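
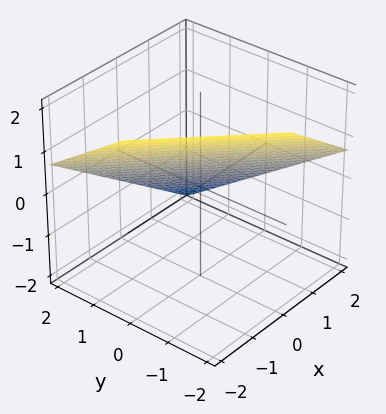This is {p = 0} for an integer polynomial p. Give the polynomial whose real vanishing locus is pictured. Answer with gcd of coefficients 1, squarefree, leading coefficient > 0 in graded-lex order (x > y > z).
2*x + 2*y + 3*z - 2

The degree is 1 — the surface is flat (a plane).
Against the integer gridlines: one x-axis crossing is at x = 1; one y-axis crossing is at y = 1.
The integer polynomial consistent with all of this is the stated p.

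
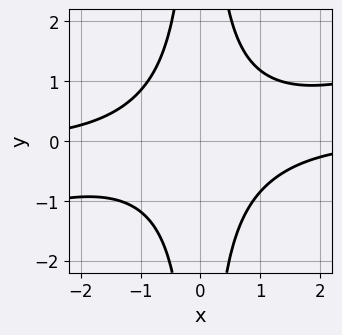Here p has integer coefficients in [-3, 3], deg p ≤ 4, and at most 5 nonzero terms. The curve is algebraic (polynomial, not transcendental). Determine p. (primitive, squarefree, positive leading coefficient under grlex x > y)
x^3*y - 3*x^2*y^2 + 3

1. deg p = 4.
2. From the visible intercepts: it misses every integer gridline on the y-axis; no x-intercept at any integer in the box.
3. Fitting integer coefficients to these (and the overall shape) gives p.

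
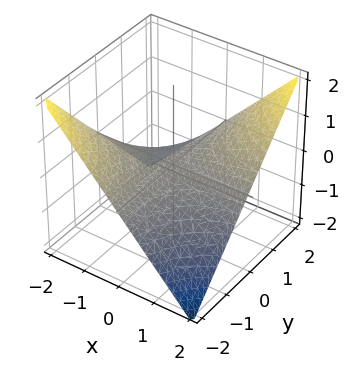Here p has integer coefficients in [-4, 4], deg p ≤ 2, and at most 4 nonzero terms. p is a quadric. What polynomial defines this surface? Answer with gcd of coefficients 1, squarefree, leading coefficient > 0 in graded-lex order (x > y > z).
x*y - 2*z

(a) The degree is 2 — a hyperbolic paraboloid; a quadric.
(b) From the axis intercepts and sections: every point of the y-axis in the box is on the surface; one z-axis crossing is at z = 0.
(c) These observations pin down the coefficients. Check: (-1, 0, 0) on the x-axis lies on the surface, and p(-1, 0, 0) = 0. ✓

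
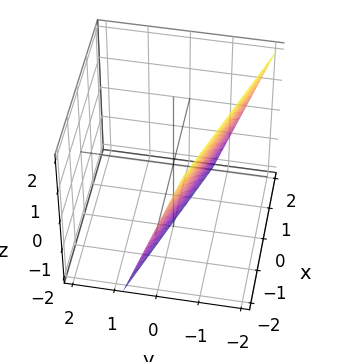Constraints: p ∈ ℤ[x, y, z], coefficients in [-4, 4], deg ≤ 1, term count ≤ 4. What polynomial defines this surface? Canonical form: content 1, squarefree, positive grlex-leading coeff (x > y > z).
Degree: every cross-section is a straight line — this is a plane, so deg p = 1.
Observable constraints: it meets the x-axis at x = -2 (among the integer gridlines); one z-axis crossing is at z = -2.
Together with the visible shape, these determine p as stated.

x + 3*y + z + 2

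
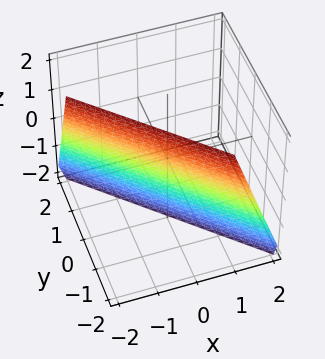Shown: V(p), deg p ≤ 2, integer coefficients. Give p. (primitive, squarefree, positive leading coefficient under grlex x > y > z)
3*x + 3*y + z + 2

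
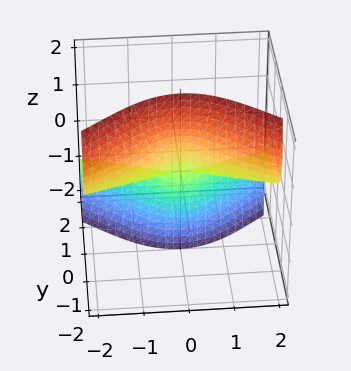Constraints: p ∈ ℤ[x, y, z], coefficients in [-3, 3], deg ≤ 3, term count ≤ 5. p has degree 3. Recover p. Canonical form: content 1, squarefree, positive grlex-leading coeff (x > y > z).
Degree: no degree-2 surface has this shape, so deg p = 3.
Reading off the gridlines: every point of the x-axis in the box is on the surface; the visible z-axis segment lies entirely on the surface.
Together with the visible shape, these determine p as stated.

2*x^2*z + 2*y^3 + 3*y*z^2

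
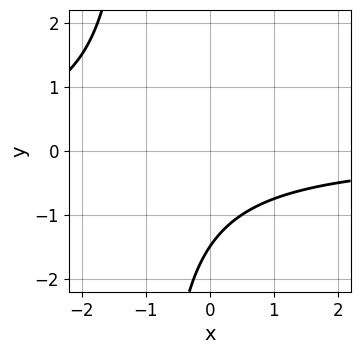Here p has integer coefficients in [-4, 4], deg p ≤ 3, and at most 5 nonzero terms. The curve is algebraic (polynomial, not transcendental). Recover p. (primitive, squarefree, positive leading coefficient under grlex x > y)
deg p = 2. The shape is more complex than any degree-1 curve.
Reading off the gridlines: the curve avoids every integer x-axis point in the box.
Assembling these constraints gives the stated polynomial.

2*x*y + 2*y + 3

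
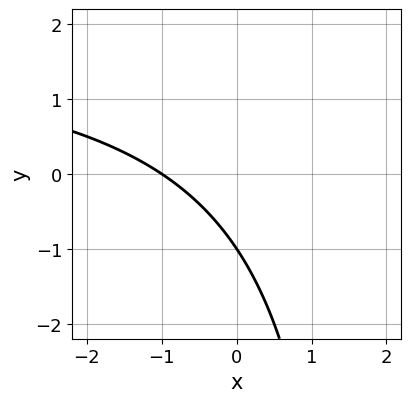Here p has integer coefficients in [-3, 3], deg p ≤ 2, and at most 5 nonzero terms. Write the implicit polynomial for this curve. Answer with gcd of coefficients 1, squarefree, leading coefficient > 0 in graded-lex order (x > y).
x*y - 2*x - 2*y - 2

Degree: no degree-1 curve has this shape, so deg p = 2.
From the axis intercepts and sections: it crosses the y-axis at the gridline y = -1; it crosses the x-axis at the gridline x = -1.
The integer polynomial consistent with all of this is the stated p.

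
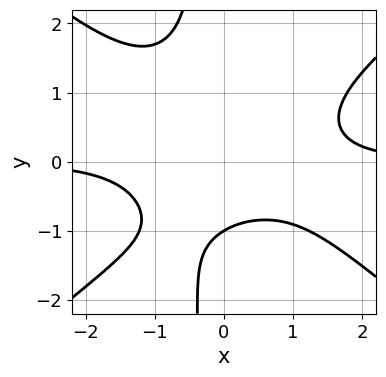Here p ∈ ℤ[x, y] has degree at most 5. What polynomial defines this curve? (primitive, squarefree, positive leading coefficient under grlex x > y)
2*x^3*y - 3*x*y^3 - y^3 - 2*y - 3

1. Degree: the shape is more complex than any degree-3 curve, so deg p = 4.
2. Reading off the gridlines: it crosses the y-axis at the gridline y = -1; the curve avoids every integer x-axis point in the box.
3. These observations pin down the coefficients.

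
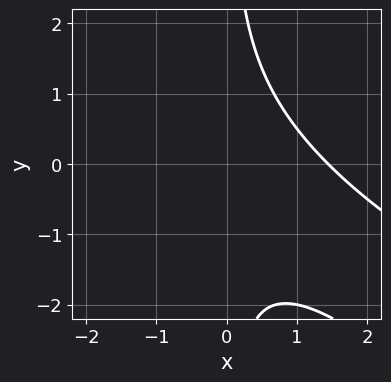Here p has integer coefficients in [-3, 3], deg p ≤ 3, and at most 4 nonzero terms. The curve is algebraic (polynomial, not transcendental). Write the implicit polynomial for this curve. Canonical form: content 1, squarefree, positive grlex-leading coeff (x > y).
x^3 + 3*x^2*y + 2*x*y^2 - 3

(a) deg p = 3.
(b) From the visible intercepts: the curve avoids every integer y-axis point in the box.
(c) The integer polynomial consistent with all of this is the stated p.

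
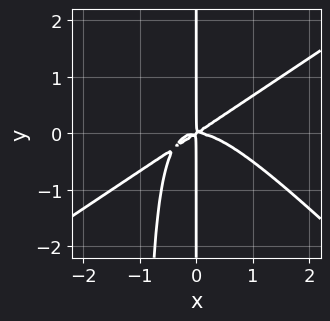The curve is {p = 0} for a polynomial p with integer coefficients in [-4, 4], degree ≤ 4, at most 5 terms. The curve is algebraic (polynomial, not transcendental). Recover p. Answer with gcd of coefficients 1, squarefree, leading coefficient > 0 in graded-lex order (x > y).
1. The degree is 4 — a generic line meets the curve in up to 4 points.
2. Against the integer gridlines: the visible y-axis segment lies entirely on the curve.
3. Assembling these constraints gives the stated polynomial.

2*x^4 - x^3*y - 3*x^2*y^2 + 2*x^2*y - 3*x*y^2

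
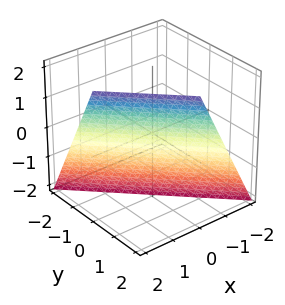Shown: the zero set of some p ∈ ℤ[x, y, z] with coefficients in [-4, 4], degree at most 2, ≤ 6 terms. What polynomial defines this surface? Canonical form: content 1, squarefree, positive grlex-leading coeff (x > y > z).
2*x + 2*y - z - 2

First, the degree is 1 — every cross-section is a straight line — this is a plane.
Then, from the visible intercepts: it meets the y-axis at y = 1 (among the integer gridlines); it crosses the x-axis at the gridline x = 1.
Finally, assembling these constraints gives the stated polynomial.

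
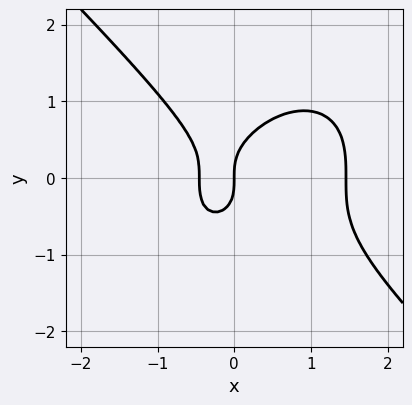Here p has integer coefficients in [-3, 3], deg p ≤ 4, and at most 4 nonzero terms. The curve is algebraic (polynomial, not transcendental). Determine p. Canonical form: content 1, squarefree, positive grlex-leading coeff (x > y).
3*x^3 + 3*y^3 - 3*x^2 - 2*x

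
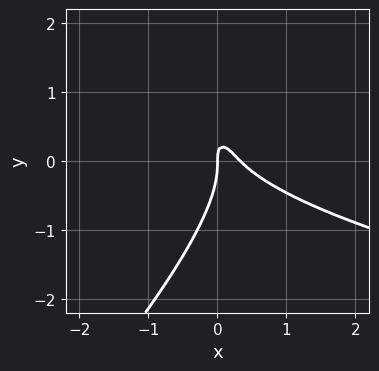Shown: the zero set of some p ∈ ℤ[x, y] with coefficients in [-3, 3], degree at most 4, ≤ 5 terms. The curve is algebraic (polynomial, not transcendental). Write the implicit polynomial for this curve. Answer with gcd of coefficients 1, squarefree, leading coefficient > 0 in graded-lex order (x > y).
2*x*y^2 - 2*y^3 - 3*x^2 - 3*x*y + x

(a) The degree is 3 — a generic line meets the curve in up to 3 points.
(b) Checking where it meets the axes: it meets the x-axis at x = 0 (among the integer gridlines); it crosses the y-axis at the gridline y = 0.
(c) Putting this together gives p.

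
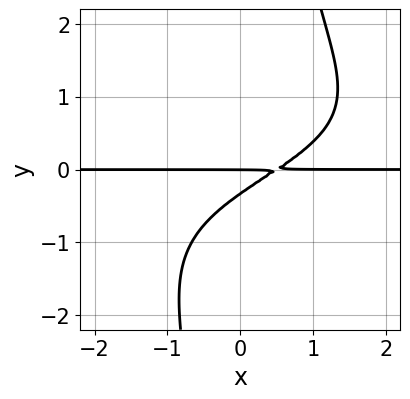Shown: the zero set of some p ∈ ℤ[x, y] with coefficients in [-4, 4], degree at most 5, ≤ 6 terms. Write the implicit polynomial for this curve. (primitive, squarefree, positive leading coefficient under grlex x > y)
x*y^3 + 2*x*y - 3*y^2 - y

1. Degree: the shape is more complex than any degree-3 curve, so deg p = 4.
2. From the visible intercepts: it crosses the y-axis at the gridline y = 0; the visible x-axis segment lies entirely on the curve.
3. Fitting integer coefficients to these (and the overall shape) gives p.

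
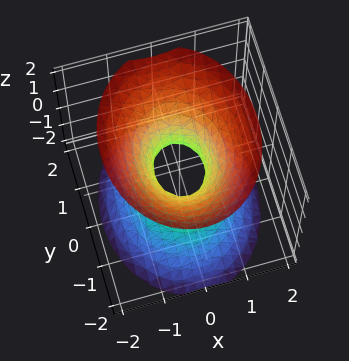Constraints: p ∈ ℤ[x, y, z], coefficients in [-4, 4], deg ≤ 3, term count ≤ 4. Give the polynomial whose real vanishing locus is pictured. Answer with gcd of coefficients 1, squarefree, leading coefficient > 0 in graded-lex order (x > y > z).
3*x^2 + 2*y^2 - 2*z^2 - 1

First, the degree is 2 — an hourglass — one-sheet hyperboloid; a quadric.
Next, symmetries: the y ↦ −y reflection is a symmetry, so y appears only in even powers; it's symmetric under z → −z, forcing even powers of z; mirror symmetry x ↦ −x ⇒ only even powers of x.
Next, from the axis intercepts and sections: no z-intercept at any integer in the box.
Finally, fitting integer coefficients to these (and the overall shape) gives p.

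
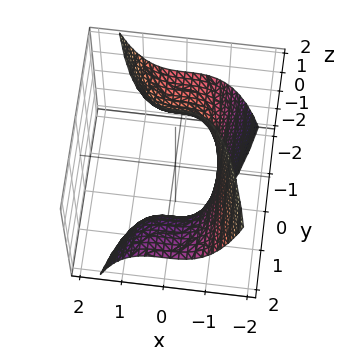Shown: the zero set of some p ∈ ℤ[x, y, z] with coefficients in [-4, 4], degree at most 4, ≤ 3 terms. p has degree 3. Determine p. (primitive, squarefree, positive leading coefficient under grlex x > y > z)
x^3 + y*z + 1

1. The degree is 3 — the shape is more complex than any degree-2 surface.
2. Checking where it meets the axes: no z-intercept at any integer in the box; it misses every integer gridline on the y-axis.
3. Putting this together gives p.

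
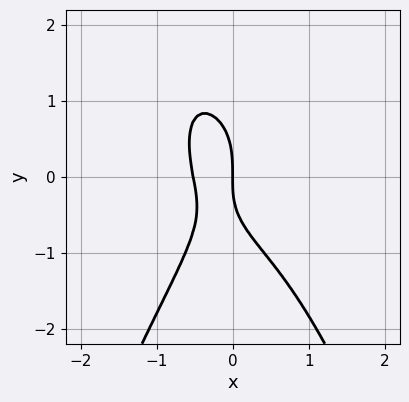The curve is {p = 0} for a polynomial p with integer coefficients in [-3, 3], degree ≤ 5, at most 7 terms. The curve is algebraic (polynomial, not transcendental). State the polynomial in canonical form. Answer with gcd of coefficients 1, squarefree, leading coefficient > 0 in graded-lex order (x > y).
3*x^4 + y^3 + 3*x^2 + x*y + 2*x

First, deg p = 4. A generic line meets the curve in up to 4 points.
Then, reading off the gridlines: it crosses the x-axis at the gridline x = 0; it crosses the y-axis at the gridline y = 0.
Finally, putting this together gives p.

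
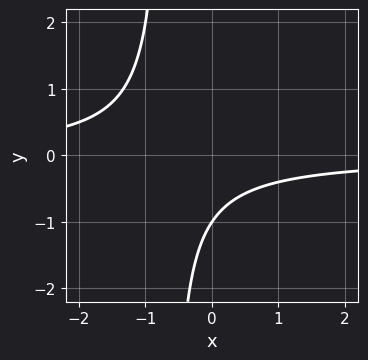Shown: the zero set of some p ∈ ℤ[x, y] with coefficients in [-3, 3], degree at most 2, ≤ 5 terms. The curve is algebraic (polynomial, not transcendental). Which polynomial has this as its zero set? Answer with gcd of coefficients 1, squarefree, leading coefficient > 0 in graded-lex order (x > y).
(a) deg p = 2. No degree-1 curve has this shape.
(b) Against the integer gridlines: it crosses the y-axis at the gridline y = -1; the curve avoids every integer x-axis point in the box.
(c) Matching integer coefficients to the picture gives p.

3*x*y + 2*y + 2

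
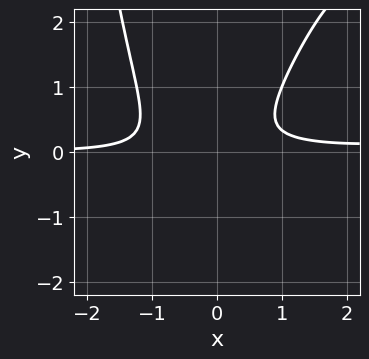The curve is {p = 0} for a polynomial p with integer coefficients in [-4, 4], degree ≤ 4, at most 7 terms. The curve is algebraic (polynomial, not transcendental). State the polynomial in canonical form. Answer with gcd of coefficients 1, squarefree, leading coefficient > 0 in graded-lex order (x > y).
x^3*y - 3*x^2*y - 2*x*y + 3*y^2 + 1

1. deg p = 4. The shape is more complex than any degree-3 curve.
2. From the visible intercepts: the curve avoids every integer y-axis point in the box; no x-intercept at any integer in the box.
3. Assembling these constraints gives the stated polynomial.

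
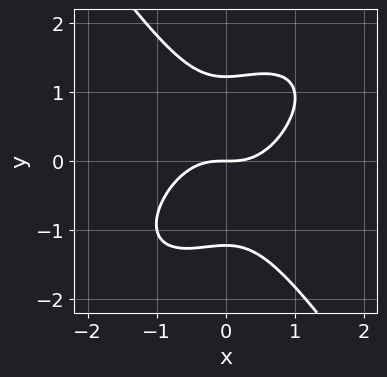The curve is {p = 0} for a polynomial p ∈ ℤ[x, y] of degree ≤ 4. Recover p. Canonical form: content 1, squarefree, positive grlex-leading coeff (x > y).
(a) The degree is 3 — no degree-2 curve has this shape.
(b) From the visible intercepts: one y-axis crossing is at y = 0; it meets the x-axis at x = 0 (among the integer gridlines).
(c) Putting this together gives p.

3*x^3 - 2*x^2*y + 2*y^3 - 3*y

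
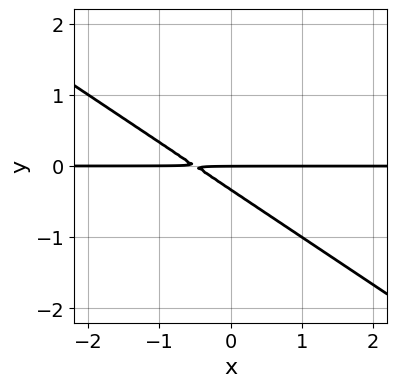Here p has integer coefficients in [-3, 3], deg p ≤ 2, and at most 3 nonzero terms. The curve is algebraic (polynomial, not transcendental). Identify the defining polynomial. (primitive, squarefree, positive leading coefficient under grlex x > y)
2*x*y + 3*y^2 + y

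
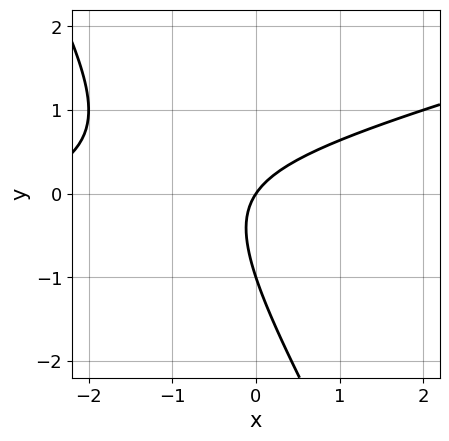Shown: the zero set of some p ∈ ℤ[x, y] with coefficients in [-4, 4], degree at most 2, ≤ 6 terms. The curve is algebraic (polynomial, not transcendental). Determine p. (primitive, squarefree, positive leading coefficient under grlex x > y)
x^2 - 3*x*y - 2*y^2 + 3*x - 2*y

deg p = 2. No degree-1 curve has this shape.
Reading off the gridlines: it crosses the x-axis at the gridline x = 0; the y-axis gridline crossings are at y ∈ {-1, 0}.
Fitting integer coefficients to these (and the overall shape) gives p.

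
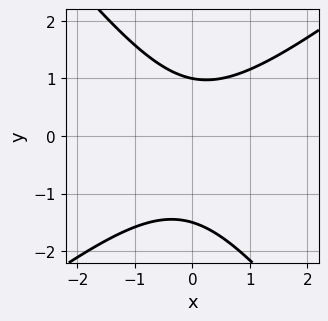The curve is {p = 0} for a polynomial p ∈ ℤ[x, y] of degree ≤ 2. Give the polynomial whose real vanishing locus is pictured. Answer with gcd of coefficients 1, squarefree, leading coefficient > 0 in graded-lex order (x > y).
2*x^2 - x*y - 2*y^2 - y + 3

(a) Degree: the shape is more complex than any degree-1 curve, so deg p = 2.
(b) From the axis intercepts and sections: it crosses the y-axis at the gridline y = 1; it misses every integer gridline on the x-axis.
(c) These observations pin down the coefficients.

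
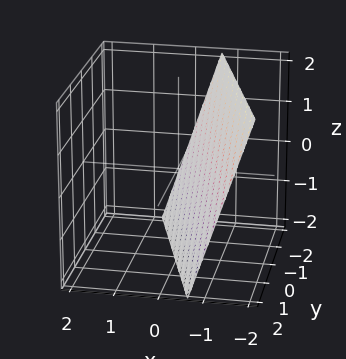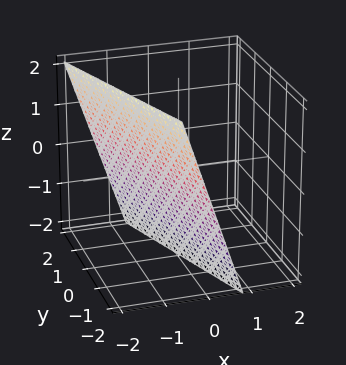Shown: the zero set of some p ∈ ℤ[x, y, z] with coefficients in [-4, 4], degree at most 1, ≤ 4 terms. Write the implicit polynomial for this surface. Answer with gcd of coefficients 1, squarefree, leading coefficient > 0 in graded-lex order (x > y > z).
3*x + y + z + 2

First, degree: the surface is flat (a plane), so deg p = 1.
Next, reading off the gridlines: it crosses the y-axis at the gridline y = -2; one z-axis crossing is at z = -2.
Finally, assembling these constraints gives the stated polynomial.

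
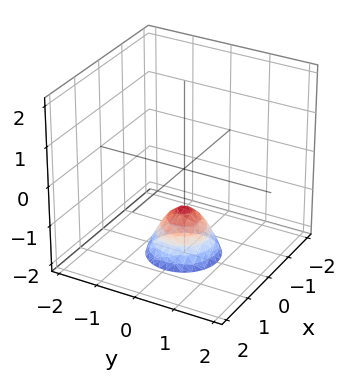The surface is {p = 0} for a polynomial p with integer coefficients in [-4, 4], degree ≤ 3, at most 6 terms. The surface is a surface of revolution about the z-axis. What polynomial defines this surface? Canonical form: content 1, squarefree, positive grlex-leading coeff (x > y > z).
3*x^2 + 3*y^2 + 2*z + 2

(a) Degree: a generic line meets the surface in up to 2 points, so deg p = 2.
(b) Symmetries: rotational symmetry about the z-axis ⇒ p depends on x, y only through x² + y².
(c) From the axis intercepts and sections: the surface avoids every integer x-axis point in the box; it misses every integer gridline on the y-axis; a circular section at z = -2 has radius between 0 and 1; it crosses the z-axis at the gridline z = -1.
(d) Fitting integer coefficients to these (and the overall shape) gives p.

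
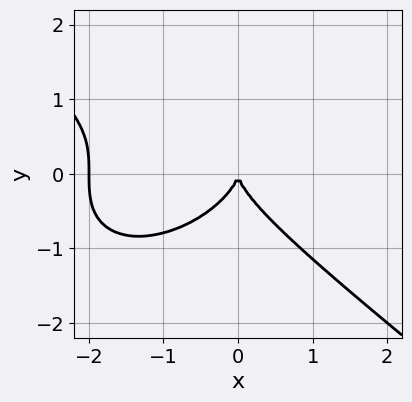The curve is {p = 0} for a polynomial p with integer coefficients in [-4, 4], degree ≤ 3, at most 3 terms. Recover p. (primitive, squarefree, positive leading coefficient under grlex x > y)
1. The degree is 3 — the shape is more complex than any degree-2 curve.
2. Observable constraints: the x-axis gridline crossings are at x ∈ {-2, 0}; it crosses the y-axis at the gridline y = 0.
3. Fitting integer coefficients to these (and the overall shape) gives p.

x^3 + 2*y^3 + 2*x^2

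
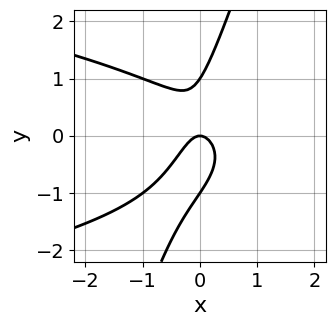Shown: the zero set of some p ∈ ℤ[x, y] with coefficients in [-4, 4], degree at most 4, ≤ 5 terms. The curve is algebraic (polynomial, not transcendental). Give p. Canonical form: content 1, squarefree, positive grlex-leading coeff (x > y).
3*x*y^2 - y^3 + 3*x^2 + y

1. The degree is 3 — no degree-2 curve has this shape.
2. From the visible intercepts: among the integer gridlines, it crosses the y-axis at y ∈ {-1, 0, 1}; one x-axis crossing is at x = 0.
3. Matching integer coefficients to the picture gives p.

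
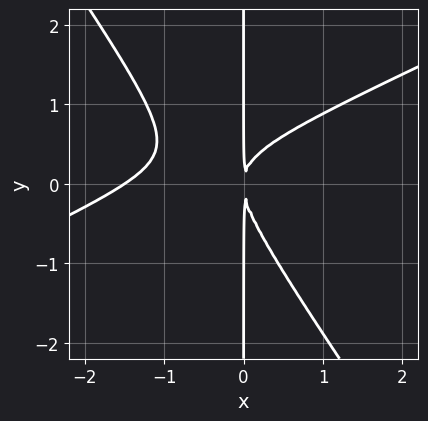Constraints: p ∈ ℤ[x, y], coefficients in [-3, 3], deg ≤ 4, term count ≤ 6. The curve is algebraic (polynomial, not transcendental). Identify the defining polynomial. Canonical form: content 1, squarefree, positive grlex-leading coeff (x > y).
First, degree: no degree-2 curve has this shape, so deg p = 3.
Next, against the integer gridlines: every point of the y-axis in the box is on the curve.
Finally, solving for integer coefficients yields p as stated.

2*x^3 - 3*x^2*y - 3*x*y^2 + 3*x^2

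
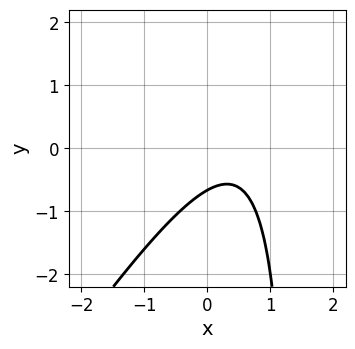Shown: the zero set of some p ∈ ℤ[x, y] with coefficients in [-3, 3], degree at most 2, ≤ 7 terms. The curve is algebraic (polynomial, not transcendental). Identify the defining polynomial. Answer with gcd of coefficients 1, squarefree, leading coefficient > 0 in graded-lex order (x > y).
3*x^2 - 2*x*y - 3*x + 3*y + 2

(a) Degree: no degree-1 curve has this shape, so deg p = 2.
(b) Reading off the gridlines: it misses every integer gridline on the x-axis.
(c) Putting this together gives p.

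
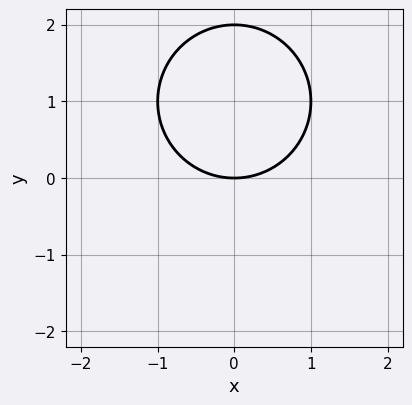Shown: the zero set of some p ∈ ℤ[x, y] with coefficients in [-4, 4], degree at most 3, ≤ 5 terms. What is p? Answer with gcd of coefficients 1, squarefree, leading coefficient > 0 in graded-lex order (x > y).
x^2 + y^2 - 2*y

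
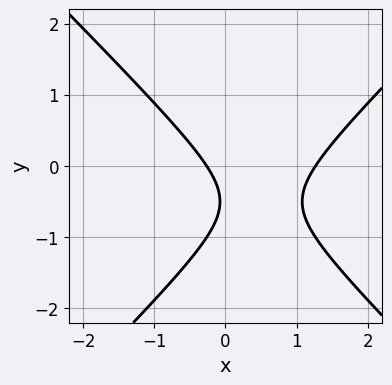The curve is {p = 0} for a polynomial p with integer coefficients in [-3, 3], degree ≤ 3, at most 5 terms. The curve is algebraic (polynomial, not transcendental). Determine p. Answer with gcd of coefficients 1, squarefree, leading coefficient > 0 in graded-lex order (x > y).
3*x^2 - 3*y^2 - 3*x - 3*y - 1

The degree is 2 — a generic line meets the curve in up to 2 points.
Against the integer gridlines: no y-intercept at any integer in the box.
Solving for integer coefficients yields p as stated.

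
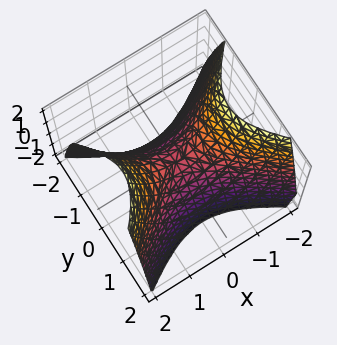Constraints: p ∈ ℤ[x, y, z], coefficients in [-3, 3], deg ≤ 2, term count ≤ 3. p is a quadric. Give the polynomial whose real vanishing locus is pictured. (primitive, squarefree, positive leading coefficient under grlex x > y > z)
(a) deg p = 2. A hyperbolic paraboloid; a quadric.
(b) Symmetries: it's symmetric under y → −y, forcing even powers of y; the x ↦ −x reflection is a symmetry, so x appears only in even powers.
(c) Checking where it meets the axes: one z-axis crossing is at z = 0; it crosses the x-axis at the gridline x = 0.
(d) Fitting integer coefficients to these (and the overall shape) gives p.

2*x^2 - 3*y^2 - 2*z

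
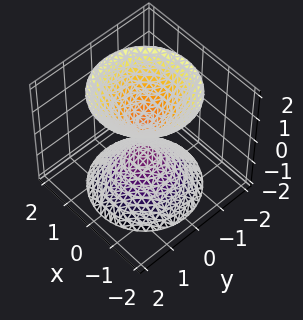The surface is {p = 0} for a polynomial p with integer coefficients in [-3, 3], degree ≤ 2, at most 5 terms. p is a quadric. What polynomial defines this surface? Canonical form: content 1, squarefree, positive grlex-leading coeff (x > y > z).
3*x^2 + 3*y^2 - 2*z^2 + 1

First, there are 2 components. They look like related sheets of one shape, so recover p as a whole.
Next, deg p = 2. Two sheets facing apart; a quadric.
Next, symmetries: rotational symmetry about the z-axis ⇒ p depends on x, y only through x² + y²; it's symmetric under z → −z, forcing even powers of z.
Next, from the visible intercepts: the surface avoids every integer x-axis point in the box; a circular section at z = -1 has radius between 0 and 1; no y-intercept at any integer in the box.
Finally, fitting integer coefficients to these (and the overall shape) gives p.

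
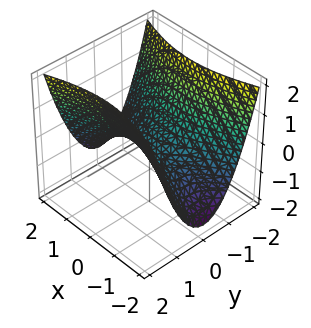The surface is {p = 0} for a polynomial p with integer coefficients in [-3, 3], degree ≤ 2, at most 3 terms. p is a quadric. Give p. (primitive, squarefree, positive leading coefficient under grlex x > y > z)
First, the degree is 2 — a hyperbolic paraboloid; a quadric.
Next, symmetries: the x ↦ −x reflection is a symmetry, so x appears only in even powers; the y ↦ −y reflection is a symmetry, so y appears only in even powers.
Then, checking where it meets the axes: one x-axis crossing is at x = 0; it crosses the z-axis at the gridline z = 0; it meets the y-axis at y = 0 (among the integer gridlines).
Finally, the integer polynomial consistent with all of this is the stated p.

x^2 - 3*y^2 + 3*z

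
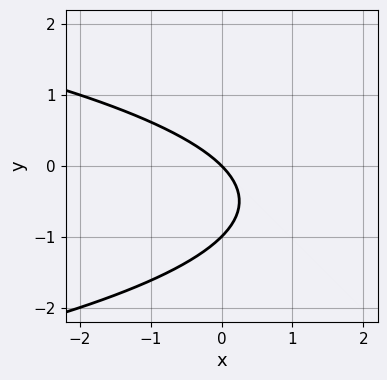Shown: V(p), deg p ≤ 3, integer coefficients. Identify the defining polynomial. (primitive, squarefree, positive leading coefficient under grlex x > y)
y^2 + x + y

1. The degree is 2 — a generic line meets the curve in up to 2 points.
2. Checking where it meets the axes: the y-axis gridline crossings are at y ∈ {-1, 0}; one x-axis crossing is at x = 0.
3. Putting this together gives p.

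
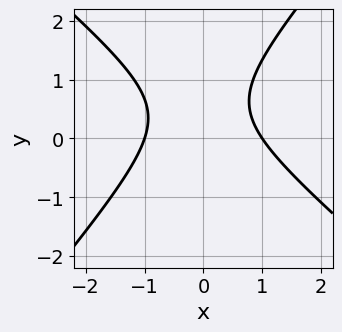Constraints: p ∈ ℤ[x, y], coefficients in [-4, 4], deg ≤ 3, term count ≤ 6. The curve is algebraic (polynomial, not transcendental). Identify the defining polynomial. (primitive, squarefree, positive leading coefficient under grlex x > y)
(a) The degree is 2 — the shape is more complex than any degree-1 curve.
(b) Checking where it meets the axes: the curve avoids every integer y-axis point in the box; among the integer gridlines, it crosses the x-axis at x ∈ {-1, 1}.
(c) Matching integer coefficients to the picture gives p.

3*x^2 + x*y - 3*y^2 + 3*y - 3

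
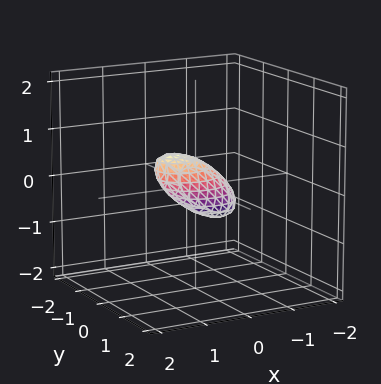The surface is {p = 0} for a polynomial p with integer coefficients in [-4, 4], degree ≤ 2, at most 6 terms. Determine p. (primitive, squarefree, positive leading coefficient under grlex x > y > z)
2*x^2 - 3*x*z + 3*y^2 + 3*z^2 - 1

deg p = 2. A generic line meets the surface in up to 2 points.
Solving for integer coefficients yields p as stated.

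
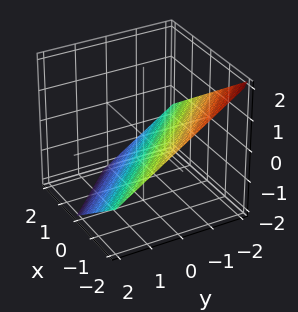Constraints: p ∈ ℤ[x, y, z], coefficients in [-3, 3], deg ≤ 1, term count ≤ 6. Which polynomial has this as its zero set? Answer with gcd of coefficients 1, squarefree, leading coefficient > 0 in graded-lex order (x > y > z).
2*x + 2*y + 3*z + 2

1. deg p = 1.
2. Checking where it meets the axes: it crosses the y-axis at the gridline y = -1; one x-axis crossing is at x = -1.
3. Solving for integer coefficients yields p as stated.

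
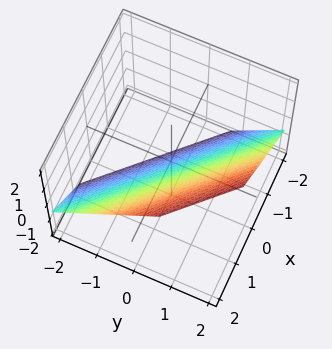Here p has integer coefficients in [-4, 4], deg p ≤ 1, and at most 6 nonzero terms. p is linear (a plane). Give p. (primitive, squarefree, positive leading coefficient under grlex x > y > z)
3*x + 3*y - 3*z - 2

(a) Degree: every cross-section is a straight line — this is a plane, so deg p = 1.
(b) The integer polynomial consistent with all of this is the stated p.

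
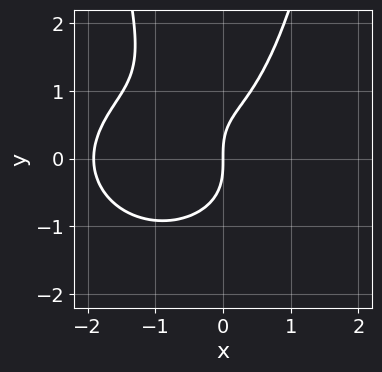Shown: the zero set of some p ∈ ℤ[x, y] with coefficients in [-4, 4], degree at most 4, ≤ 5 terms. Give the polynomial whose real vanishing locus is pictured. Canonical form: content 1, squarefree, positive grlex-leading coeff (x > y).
2*x^4 + 3*x^2*y^2 + 3*x^3 - 2*y^3 + 3*x

1. deg p = 4.
2. Observable constraints: it meets the x-axis at x = 0 (among the integer gridlines); it crosses the y-axis at the gridline y = 0.
3. These observations pin down the coefficients.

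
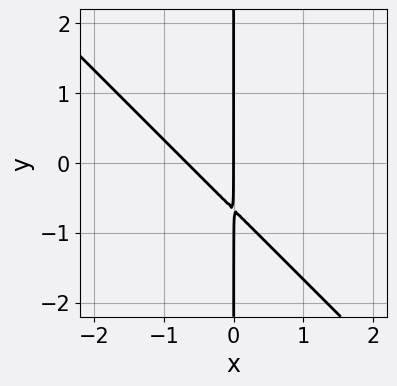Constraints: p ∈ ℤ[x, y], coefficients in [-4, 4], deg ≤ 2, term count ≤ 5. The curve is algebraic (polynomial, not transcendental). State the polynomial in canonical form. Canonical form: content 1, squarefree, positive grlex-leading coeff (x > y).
3*x^2 + 3*x*y + 2*x

First, deg p = 2. A generic line meets the curve in up to 2 points.
Next, reading off the gridlines: it crosses the x-axis at the gridline x = 0; the visible y-axis segment lies entirely on the curve.
Finally, assembling these constraints gives the stated polynomial.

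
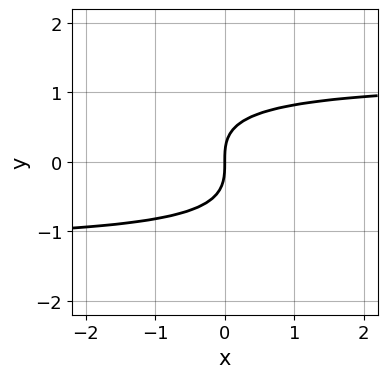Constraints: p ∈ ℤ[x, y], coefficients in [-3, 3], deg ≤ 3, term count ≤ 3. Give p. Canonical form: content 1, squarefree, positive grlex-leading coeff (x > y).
First, degree: a generic line meets the curve in up to 3 points, so deg p = 3.
Next, observable constraints: it meets the x-axis at x = 0 (among the integer gridlines); it meets the y-axis at y = 0 (among the integer gridlines).
Finally, matching integer coefficients to the picture gives p.

2*x*y^2 + 3*y^3 - 3*x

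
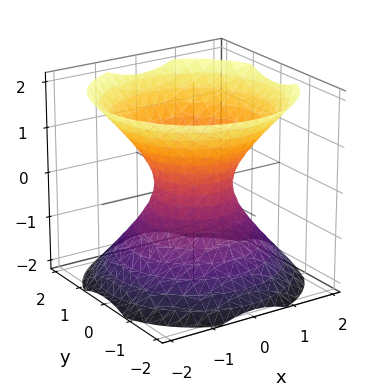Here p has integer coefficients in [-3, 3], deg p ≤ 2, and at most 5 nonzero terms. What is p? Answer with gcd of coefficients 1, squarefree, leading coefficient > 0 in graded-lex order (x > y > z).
First, the degree is 2 — a generic line meets the surface in up to 2 points.
Next, symmetries: rotational symmetry about the z-axis ⇒ p depends on x, y only through x² + y².
Next, from the visible intercepts: a circular section at z = 0 has radius between 0 and 1; no z-intercept at any integer in the box.
Finally, solving for integer coefficients yields p as stated.

3*x^2 + 3*y^2 - 3*z^2 - 2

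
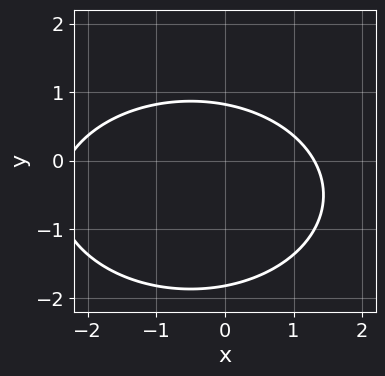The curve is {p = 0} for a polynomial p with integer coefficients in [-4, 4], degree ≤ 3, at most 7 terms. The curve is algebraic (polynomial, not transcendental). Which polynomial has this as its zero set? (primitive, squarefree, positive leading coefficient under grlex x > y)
x^2 + 2*y^2 + x + 2*y - 3

(a) deg p = 2. The shape is more complex than any degree-1 curve.
(b) The integer polynomial consistent with all of this is the stated p.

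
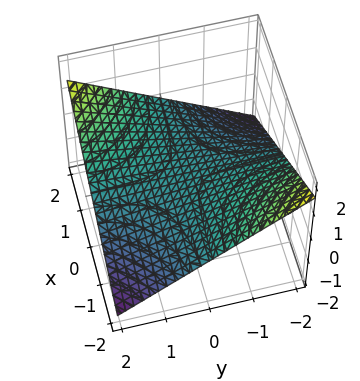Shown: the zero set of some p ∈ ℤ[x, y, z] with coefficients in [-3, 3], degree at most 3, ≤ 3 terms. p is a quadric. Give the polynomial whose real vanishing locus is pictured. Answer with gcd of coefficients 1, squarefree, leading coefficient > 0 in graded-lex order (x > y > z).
x*y - 3*z

1. The degree is 2 — a saddle surface; a quadric.
2. From the axis intercepts and sections: every point of the x-axis in the box is on the surface; it meets the z-axis at z = 0 (among the integer gridlines).
3. Putting this together gives p. Check: (0, -1, 0) on the y-axis lies on the surface, and p(0, -1, 0) = 0. ✓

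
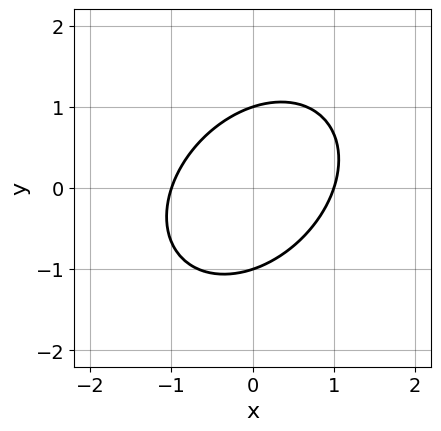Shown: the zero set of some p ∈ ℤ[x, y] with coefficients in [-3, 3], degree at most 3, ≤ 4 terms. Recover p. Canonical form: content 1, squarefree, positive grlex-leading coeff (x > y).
3*x^2 - 2*x*y + 3*y^2 - 3

First, deg p = 2. A generic line meets the curve in up to 2 points.
Then, reading off the gridlines: among the integer gridlines, it crosses the x-axis at x ∈ {-1, 1}; among the integer gridlines, it crosses the y-axis at y ∈ {-1, 1}.
Finally, assembling these constraints gives the stated polynomial.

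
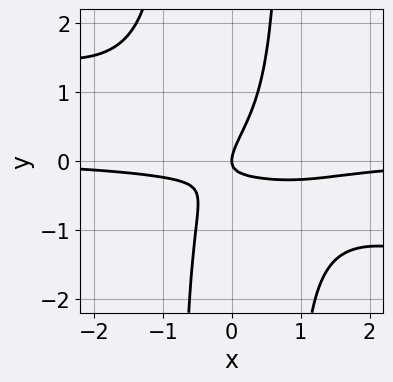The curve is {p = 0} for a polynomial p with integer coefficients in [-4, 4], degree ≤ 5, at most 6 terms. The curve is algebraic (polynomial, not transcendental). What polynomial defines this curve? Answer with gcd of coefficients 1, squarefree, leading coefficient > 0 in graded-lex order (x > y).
1. Degree: the shape is more complex than any degree-3 curve, so deg p = 4.
2. Checking where it meets the axes: it meets the y-axis at y = 0 (among the integer gridlines); one x-axis crossing is at x = 0.
3. Assembling these constraints gives the stated polynomial.

x^3*y + 3*x^2*y^2 + 3*x*y - 2*y^2 + x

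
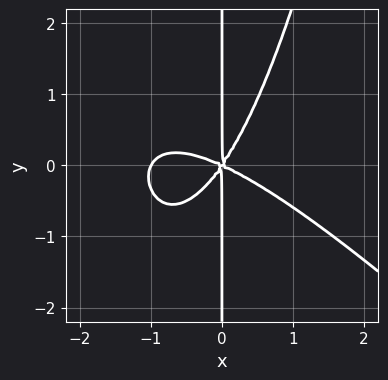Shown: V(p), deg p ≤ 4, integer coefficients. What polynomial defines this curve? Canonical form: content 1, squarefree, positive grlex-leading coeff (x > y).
2*x^4 + 2*x^3*y + 2*x^3 + 3*x^2*y - 3*x*y^2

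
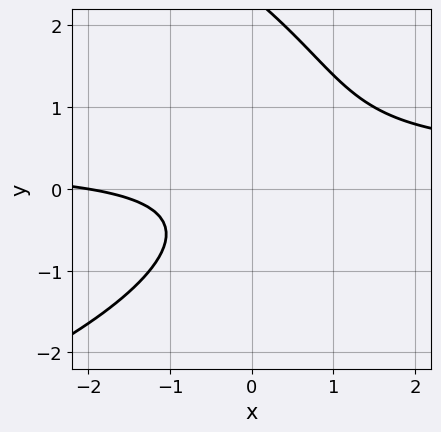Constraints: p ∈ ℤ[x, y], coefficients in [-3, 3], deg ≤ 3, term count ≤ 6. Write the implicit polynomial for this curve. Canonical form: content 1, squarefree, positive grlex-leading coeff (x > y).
y^3 + 3*x*y - 2*y^2 - x - 2

(a) The degree is 3 — no degree-2 curve has this shape.
(b) Reading off the gridlines: it misses every integer gridline on the y-axis; it crosses the x-axis at the gridline x = -2.
(c) Together with the visible shape, these determine p as stated.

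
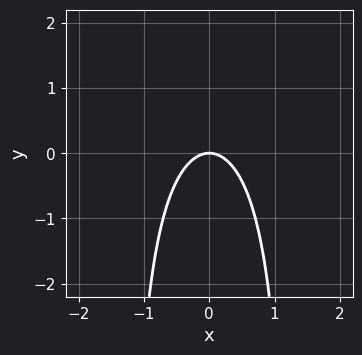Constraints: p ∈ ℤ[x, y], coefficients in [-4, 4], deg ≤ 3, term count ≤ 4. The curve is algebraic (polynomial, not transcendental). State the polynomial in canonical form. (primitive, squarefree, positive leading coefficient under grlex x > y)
x^2*y - 3*x^2 - 2*y

Degree: no degree-2 curve has this shape, so deg p = 3.
Symmetries: mirror symmetry x ↦ −x ⇒ only even powers of x.
Reading off the gridlines: it crosses the y-axis at the gridline y = 0; one x-axis crossing is at x = 0.
Together with the visible shape, these determine p as stated.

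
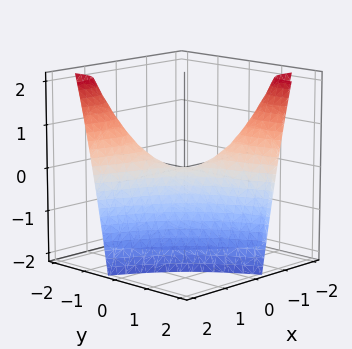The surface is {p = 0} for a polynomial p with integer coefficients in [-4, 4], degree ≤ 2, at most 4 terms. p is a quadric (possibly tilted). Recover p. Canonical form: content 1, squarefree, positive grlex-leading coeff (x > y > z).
x^2 + 3*x*y + y^2 + z

First, deg p = 2. The shape is more complex than any degree-1 surface.
Then, checking where it meets the axes: it meets the z-axis at z = 0 (among the integer gridlines); one x-axis crossing is at x = 0; one y-axis crossing is at y = 0.
Finally, putting this together gives p.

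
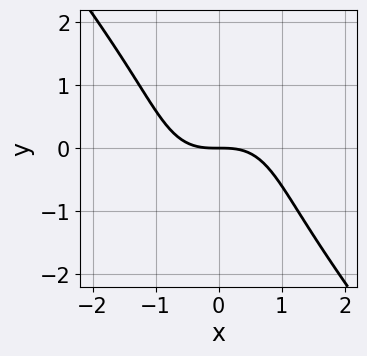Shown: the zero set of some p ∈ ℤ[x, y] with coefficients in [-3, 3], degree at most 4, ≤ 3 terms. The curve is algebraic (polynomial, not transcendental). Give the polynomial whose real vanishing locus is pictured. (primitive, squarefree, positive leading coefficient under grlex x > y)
First, deg p = 3. No degree-2 curve has this shape.
Next, from the visible intercepts: it meets the x-axis at x = 0 (among the integer gridlines); one y-axis crossing is at y = 0.
Finally, the integer polynomial consistent with all of this is the stated p.

2*x^3 + y^3 + 3*y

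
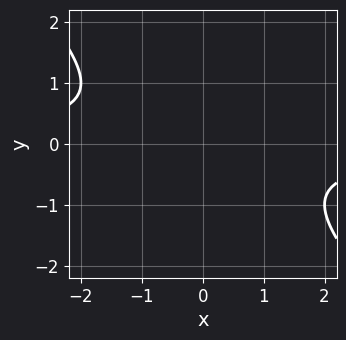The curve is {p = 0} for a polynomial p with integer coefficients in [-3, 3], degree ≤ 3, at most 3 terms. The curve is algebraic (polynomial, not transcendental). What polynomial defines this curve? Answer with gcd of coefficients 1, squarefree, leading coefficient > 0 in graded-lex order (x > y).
x*y + y^2 + 1

1. The degree is 2 — the shape is more complex than any degree-1 curve.
2. Checking where it meets the axes: it misses every integer gridline on the y-axis; it misses every integer gridline on the x-axis.
3. Assembling these constraints gives the stated polynomial.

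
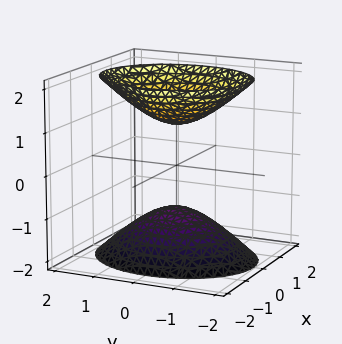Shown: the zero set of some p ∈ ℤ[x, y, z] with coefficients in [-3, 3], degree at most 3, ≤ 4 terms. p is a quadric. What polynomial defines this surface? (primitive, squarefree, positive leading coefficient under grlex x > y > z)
3*x^2 + 2*y^2 - 2*z^2 + 2

There are 2 components. They look like related sheets of one shape, so recover p as a whole.
Degree: two separate bowl-shaped sheets opening away from each other; a quadric, so deg p = 2.
Symmetries: the x ↦ −x reflection is a symmetry, so x appears only in even powers; the y ↦ −y reflection is a symmetry, so y appears only in even powers; it's symmetric under z → −z, forcing even powers of z.
From the axis intercepts and sections: the z-axis gridline crossings are at z ∈ {-1, 1}; the surface avoids every integer x-axis point in the box.
Solving for integer coefficients yields p as stated.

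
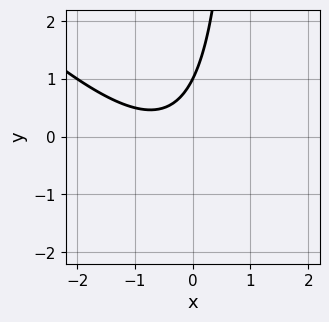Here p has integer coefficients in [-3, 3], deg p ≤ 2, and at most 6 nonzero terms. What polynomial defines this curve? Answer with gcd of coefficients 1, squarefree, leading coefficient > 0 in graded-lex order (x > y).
1. Degree: no degree-1 curve has this shape, so deg p = 2.
2. From the axis intercepts and sections: one y-axis crossing is at y = 1; it misses every integer gridline on the x-axis.
3. The integer polynomial consistent with all of this is the stated p.

x^2 + x*y + x - y + 1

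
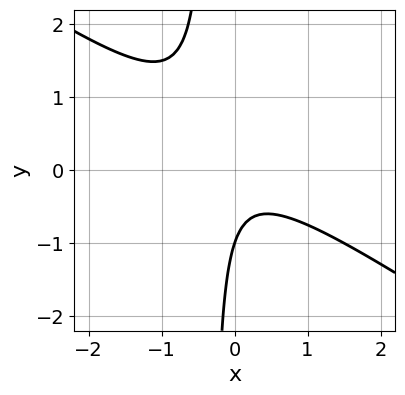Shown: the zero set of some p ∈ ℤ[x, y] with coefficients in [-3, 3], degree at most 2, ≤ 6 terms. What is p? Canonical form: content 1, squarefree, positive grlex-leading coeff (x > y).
1. deg p = 2.
2. Checking where it meets the axes: it meets the y-axis at y = -1 (among the integer gridlines); no x-intercept at any integer in the box.
3. Fitting integer coefficients to these (and the overall shape) gives p.

2*x^2 + 3*x*y + y + 1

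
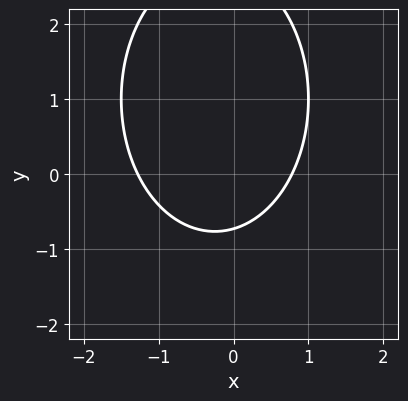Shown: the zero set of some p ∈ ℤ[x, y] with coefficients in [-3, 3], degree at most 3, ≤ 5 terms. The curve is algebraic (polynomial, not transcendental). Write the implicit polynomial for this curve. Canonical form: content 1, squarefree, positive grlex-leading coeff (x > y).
deg p = 2. No degree-1 curve has this shape.
The integer polynomial consistent with all of this is the stated p.

2*x^2 + y^2 + x - 2*y - 2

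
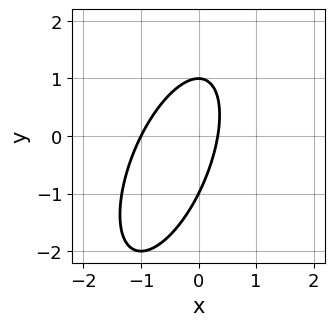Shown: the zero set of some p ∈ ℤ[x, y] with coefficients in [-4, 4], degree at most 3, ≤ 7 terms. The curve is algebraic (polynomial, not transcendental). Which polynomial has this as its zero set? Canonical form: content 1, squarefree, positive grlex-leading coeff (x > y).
(a) The degree is 2 — a generic line meets the curve in up to 2 points.
(b) Checking where it meets the axes: it crosses the x-axis at the gridline x = -1; among the integer gridlines, it crosses the y-axis at y ∈ {-1, 1}.
(c) Assembling these constraints gives the stated polynomial.

3*x^2 - 2*x*y + y^2 + 2*x - 1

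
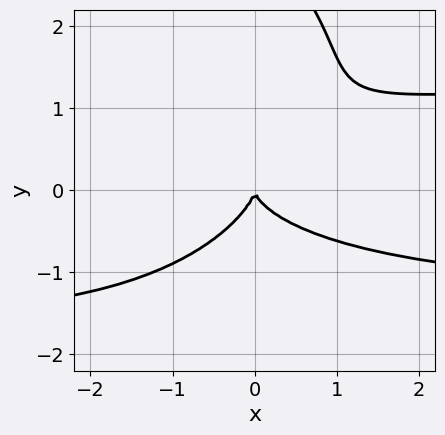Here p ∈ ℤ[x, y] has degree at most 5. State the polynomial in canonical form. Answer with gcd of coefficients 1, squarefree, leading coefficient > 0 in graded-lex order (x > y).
x^2*y^2 + y^4 + 2*x*y^2 - 3*y^3 - 2*x^2

(a) The degree is 4 — a generic line meets the curve in up to 4 points.
(b) Against the integer gridlines: it crosses the y-axis at the gridline y = 0; it crosses the x-axis at the gridline x = 0.
(c) Solving for integer coefficients yields p as stated.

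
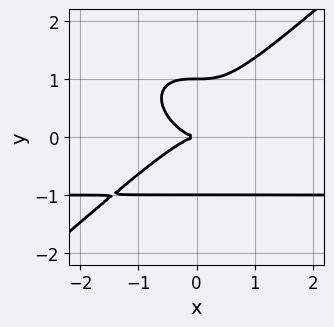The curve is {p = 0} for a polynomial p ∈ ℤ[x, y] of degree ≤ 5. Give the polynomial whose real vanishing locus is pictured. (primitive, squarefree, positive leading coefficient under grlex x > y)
2*x^3*y - 3*y^4 + 2*x^3 + 3*y^2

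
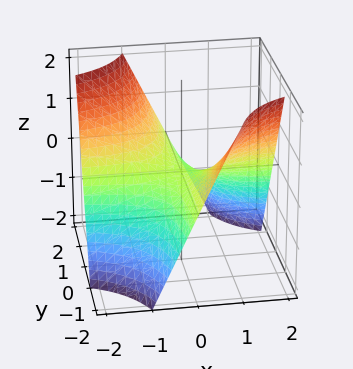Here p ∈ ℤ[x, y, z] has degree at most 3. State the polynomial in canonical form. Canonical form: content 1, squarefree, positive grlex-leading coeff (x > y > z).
First, the degree is 2 — a hyperbolic paraboloid; a quadric.
Then, checking where it meets the axes: the visible x-axis segment lies entirely on the surface; every point of the y-axis in the box is on the surface; it crosses the z-axis at the gridline z = 0.
Finally, putting this together gives p.

x*y + z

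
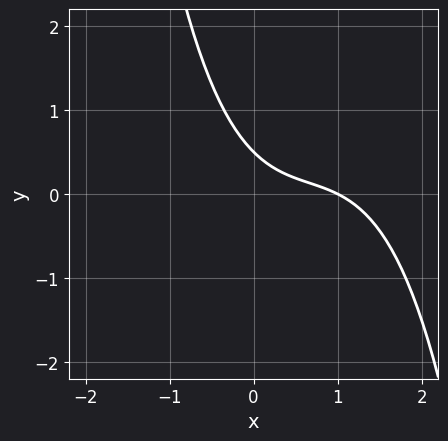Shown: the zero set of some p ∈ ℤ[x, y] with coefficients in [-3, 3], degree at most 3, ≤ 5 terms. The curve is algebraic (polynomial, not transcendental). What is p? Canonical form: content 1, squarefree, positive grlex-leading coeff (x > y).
1. The degree is 3 — the shape is more complex than any degree-2 curve.
2. Checking where it meets the axes: one x-axis crossing is at x = 1.
3. The integer polynomial consistent with all of this is the stated p.

x^3 - 2*x^2 + 2*x + 2*y - 1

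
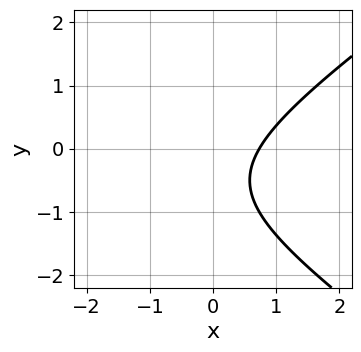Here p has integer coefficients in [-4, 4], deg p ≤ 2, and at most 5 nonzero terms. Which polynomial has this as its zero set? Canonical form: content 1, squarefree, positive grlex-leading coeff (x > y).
x^2 - 2*y^2 + 2*x - 2*y - 2

1. deg p = 2.
2. From the axis intercepts and sections: the curve avoids every integer y-axis point in the box.
3. Putting this together gives p.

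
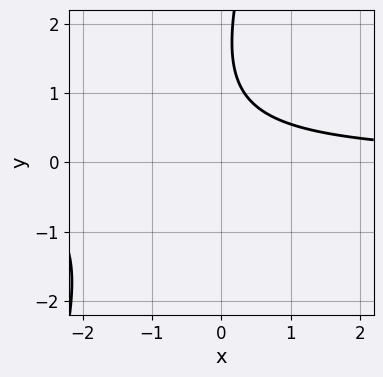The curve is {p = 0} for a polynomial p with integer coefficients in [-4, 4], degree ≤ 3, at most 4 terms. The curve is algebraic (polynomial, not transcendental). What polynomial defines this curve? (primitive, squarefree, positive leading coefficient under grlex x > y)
1. deg p = 2. The shape is more complex than any degree-1 curve.
2. Against the integer gridlines: it misses every integer gridline on the x-axis; the curve avoids every integer y-axis point in the box.
3. The integer polynomial consistent with all of this is the stated p.

3*x*y - y^2 + 3*y - 3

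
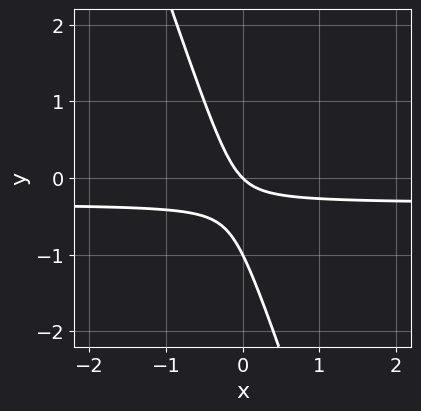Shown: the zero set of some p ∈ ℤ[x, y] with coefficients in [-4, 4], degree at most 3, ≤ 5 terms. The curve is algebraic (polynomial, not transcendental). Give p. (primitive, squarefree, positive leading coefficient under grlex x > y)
3*x*y + y^2 + x + y

The degree is 2 — the shape is more complex than any degree-1 curve.
From the visible intercepts: the y-axis gridline crossings are at y ∈ {-1, 0}; it meets the x-axis at x = 0 (among the integer gridlines).
Matching integer coefficients to the picture gives p.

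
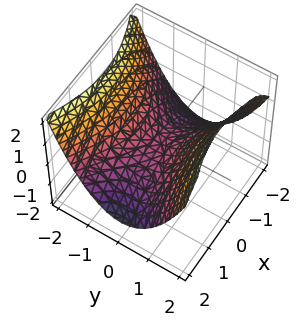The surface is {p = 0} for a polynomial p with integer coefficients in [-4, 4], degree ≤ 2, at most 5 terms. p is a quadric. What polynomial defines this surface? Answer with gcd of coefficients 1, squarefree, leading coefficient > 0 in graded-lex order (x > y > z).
x^2 - 2*y^2 + 3*z

First, deg p = 2. A hyperbolic paraboloid; a quadric.
Next, symmetries: it's symmetric under y → −y, forcing even powers of y; the x ↦ −x reflection is a symmetry, so x appears only in even powers.
Then, from the axis intercepts and sections: it meets the x-axis at x = 0 (among the integer gridlines); it crosses the z-axis at the gridline z = 0; it meets the y-axis at y = 0 (among the integer gridlines).
Finally, together with the visible shape, these determine p as stated.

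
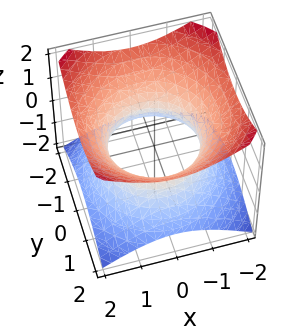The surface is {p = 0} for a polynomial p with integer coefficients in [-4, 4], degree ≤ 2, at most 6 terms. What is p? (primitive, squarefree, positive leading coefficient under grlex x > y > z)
1. Degree: one connected sheet with a waist; a quadric, so deg p = 2.
2. Symmetries: the surface is invariant under rotation about z: p = q(x² + y², z); the z ↦ −z reflection is a symmetry, so z appears only in even powers.
3. From the axis intercepts and sections: a circular section at z = 1 has radius between 1 and 2; it misses every integer gridline on the z-axis.
4. Fitting integer coefficients to these (and the overall shape) gives p.

2*x^2 + 2*y^2 - 3*z^2 - 3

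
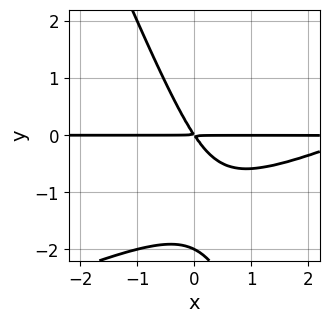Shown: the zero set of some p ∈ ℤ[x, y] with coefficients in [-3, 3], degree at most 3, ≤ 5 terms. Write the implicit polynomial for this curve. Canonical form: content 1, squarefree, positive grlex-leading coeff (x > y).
x^2*y - 2*x*y^2 - y^3 - 3*x*y - 2*y^2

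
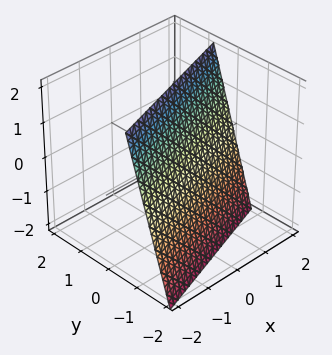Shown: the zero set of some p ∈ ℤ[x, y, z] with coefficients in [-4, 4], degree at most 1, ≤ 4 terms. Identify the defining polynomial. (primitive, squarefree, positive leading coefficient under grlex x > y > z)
First, deg p = 1.
Next, from the axis intercepts and sections: it crosses the z-axis at the gridline z = 2; one x-axis crossing is at x = 2.
Finally, these observations pin down the coefficients.

x - 3*y + z - 2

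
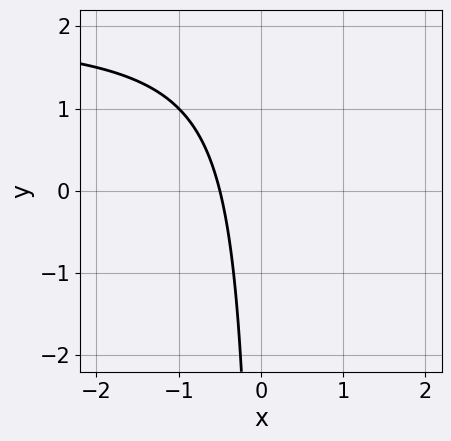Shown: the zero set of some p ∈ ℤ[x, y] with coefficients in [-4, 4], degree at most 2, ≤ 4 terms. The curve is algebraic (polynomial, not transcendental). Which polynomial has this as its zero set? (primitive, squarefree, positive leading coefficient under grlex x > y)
x*y - 2*x - 1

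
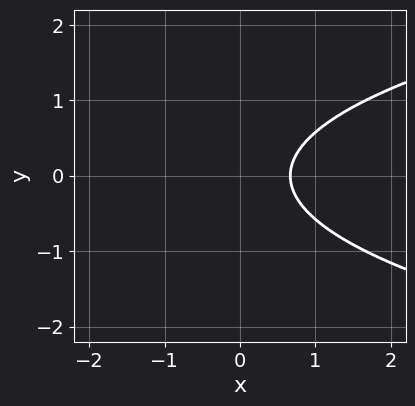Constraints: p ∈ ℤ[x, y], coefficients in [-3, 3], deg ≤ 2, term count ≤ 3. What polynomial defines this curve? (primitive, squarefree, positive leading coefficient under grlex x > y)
3*y^2 - 3*x + 2

First, degree: the shape is more complex than any degree-1 curve, so deg p = 2.
Then, symmetries: it's symmetric under y → −y, forcing even powers of y.
Then, against the integer gridlines: no y-intercept at any integer in the box.
Finally, putting this together gives p.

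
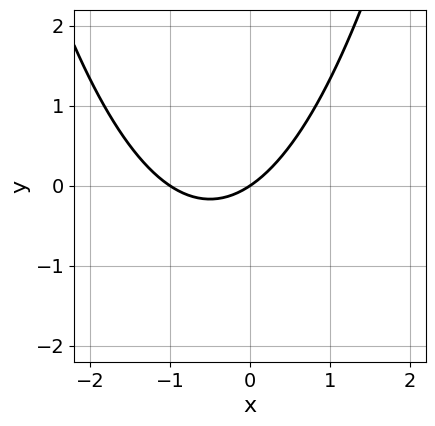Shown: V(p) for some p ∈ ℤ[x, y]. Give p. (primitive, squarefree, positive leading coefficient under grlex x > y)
The degree is 2 — no degree-1 curve has this shape.
From the visible intercepts: among the integer gridlines, it crosses the x-axis at x ∈ {-1, 0}; one y-axis crossing is at y = 0.
Solving for integer coefficients yields p as stated.

2*x^2 + 2*x - 3*y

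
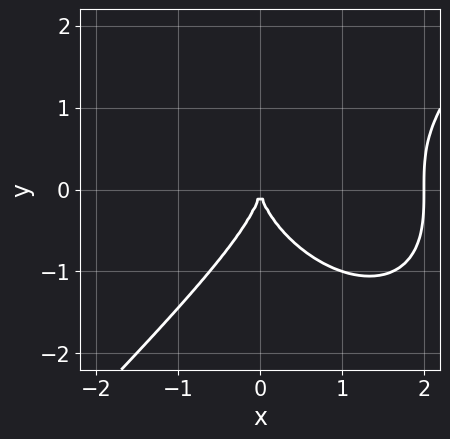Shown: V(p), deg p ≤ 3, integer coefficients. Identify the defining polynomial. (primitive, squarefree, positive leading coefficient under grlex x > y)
x^3 - y^3 - 2*x^2

Degree: a generic line meets the curve in up to 3 points, so deg p = 3.
Reading off the gridlines: it crosses the y-axis at the gridline y = 0; among the integer gridlines, it crosses the x-axis at x ∈ {0, 2}.
Solving for integer coefficients yields p as stated.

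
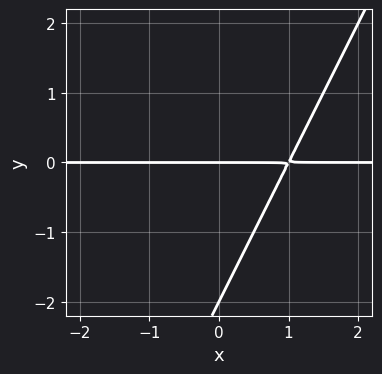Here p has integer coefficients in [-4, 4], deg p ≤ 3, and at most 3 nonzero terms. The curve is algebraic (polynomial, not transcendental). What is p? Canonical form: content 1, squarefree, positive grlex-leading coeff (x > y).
(a) deg p = 2. The shape is more complex than any degree-1 curve.
(b) Checking where it meets the axes: the y-axis gridline crossings are at y ∈ {-2, 0}; the visible x-axis segment lies entirely on the curve.
(c) The integer polynomial consistent with all of this is the stated p.

2*x*y - y^2 - 2*y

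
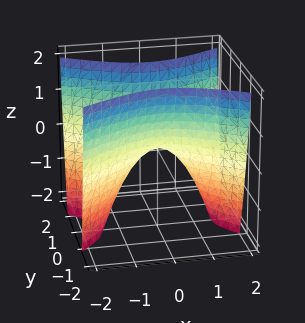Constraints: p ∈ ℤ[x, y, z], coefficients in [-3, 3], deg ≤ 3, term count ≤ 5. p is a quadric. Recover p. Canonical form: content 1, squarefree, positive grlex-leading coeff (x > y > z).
x^2 - 2*y^2 + z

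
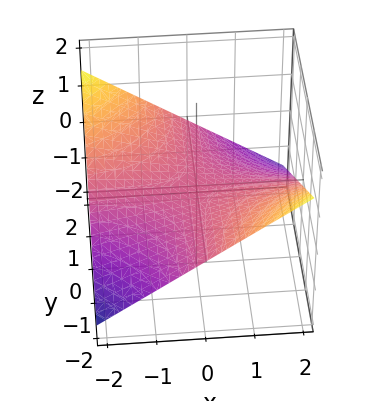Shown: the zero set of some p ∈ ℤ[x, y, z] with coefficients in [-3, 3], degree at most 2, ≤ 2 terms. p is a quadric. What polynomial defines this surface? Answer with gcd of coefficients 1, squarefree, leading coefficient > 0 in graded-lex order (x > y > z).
(a) deg p = 2.
(b) From the axis intercepts and sections: it crosses the z-axis at the gridline z = 0; the visible y-axis segment lies entirely on the surface; every point of the x-axis in the box is on the surface.
(c) Fitting integer coefficients to these (and the overall shape) gives p.

x*y + 3*z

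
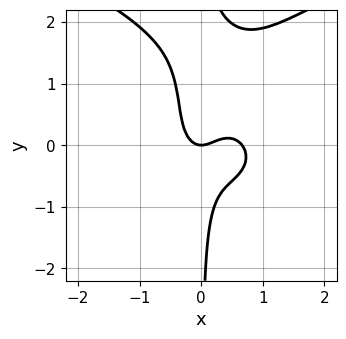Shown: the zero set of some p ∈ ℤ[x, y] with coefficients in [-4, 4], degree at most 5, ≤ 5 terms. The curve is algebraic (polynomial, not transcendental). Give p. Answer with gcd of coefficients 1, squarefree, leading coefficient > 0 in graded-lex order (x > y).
2*x*y^3 - 3*x^3 - 3*x*y^2 + 2*x^2 - y

(a) The degree is 4 — the shape is more complex than any degree-3 curve.
(b) Observable constraints: it meets the x-axis at x = 0 (among the integer gridlines); it meets the y-axis at y = 0 (among the integer gridlines).
(c) These observations pin down the coefficients.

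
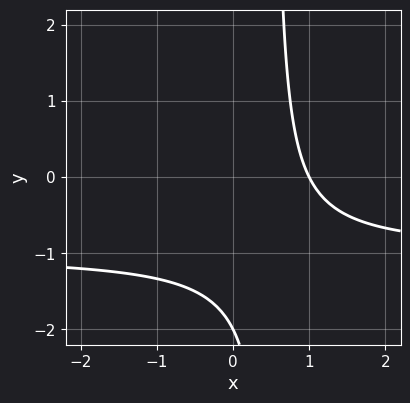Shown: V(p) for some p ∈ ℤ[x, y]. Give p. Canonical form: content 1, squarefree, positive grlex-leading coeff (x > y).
2*x*y + 2*x - y - 2

deg p = 2.
From the visible intercepts: it crosses the y-axis at the gridline y = -2; it meets the x-axis at x = 1 (among the integer gridlines).
Together with the visible shape, these determine p as stated.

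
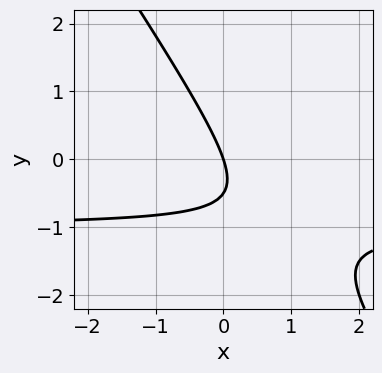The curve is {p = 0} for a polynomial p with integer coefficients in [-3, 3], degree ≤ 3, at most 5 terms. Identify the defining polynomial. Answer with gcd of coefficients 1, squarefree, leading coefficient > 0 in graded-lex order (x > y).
3*x*y + 2*y^2 + 3*x + y

1. deg p = 2. The shape is more complex than any degree-1 curve.
2. From the visible intercepts: it meets the y-axis at y = 0 (among the integer gridlines); it meets the x-axis at x = 0 (among the integer gridlines).
3. The integer polynomial consistent with all of this is the stated p.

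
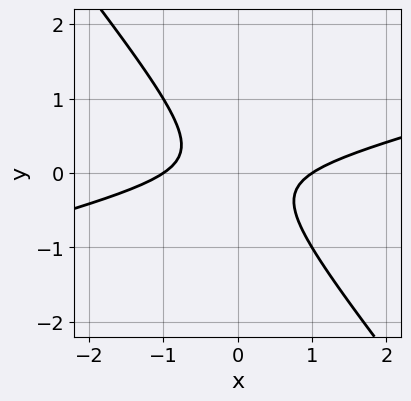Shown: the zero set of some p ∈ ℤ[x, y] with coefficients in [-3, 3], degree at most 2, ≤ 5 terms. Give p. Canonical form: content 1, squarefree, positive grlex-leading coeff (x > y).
(a) The degree is 2 — the shape is more complex than any degree-1 curve.
(b) From the visible intercepts: among the integer gridlines, it crosses the x-axis at x ∈ {-1, 1}; the curve avoids every integer y-axis point in the box.
(c) Putting this together gives p.

x^2 - 3*x*y - 3*y^2 - 1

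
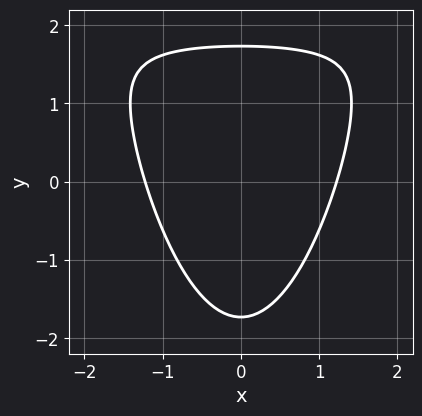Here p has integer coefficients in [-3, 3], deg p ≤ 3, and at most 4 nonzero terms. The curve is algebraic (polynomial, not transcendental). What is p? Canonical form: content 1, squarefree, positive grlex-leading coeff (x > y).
x^2*y - 2*x^2 - y^2 + 3

1. Degree: the shape is more complex than any degree-2 curve, so deg p = 3.
2. Symmetries: the x ↦ −x reflection is a symmetry, so x appears only in even powers.
3. Putting this together gives p.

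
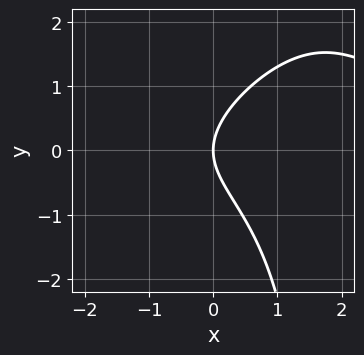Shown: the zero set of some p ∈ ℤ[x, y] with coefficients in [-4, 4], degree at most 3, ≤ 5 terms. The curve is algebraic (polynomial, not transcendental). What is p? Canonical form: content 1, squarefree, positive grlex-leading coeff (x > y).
x^2*y - x*y^2 + 2*y^2 - 3*x

First, degree: a generic line meets the curve in up to 3 points, so deg p = 3.
Then, observable constraints: it meets the y-axis at y = 0 (among the integer gridlines); it crosses the x-axis at the gridline x = 0.
Finally, matching integer coefficients to the picture gives p.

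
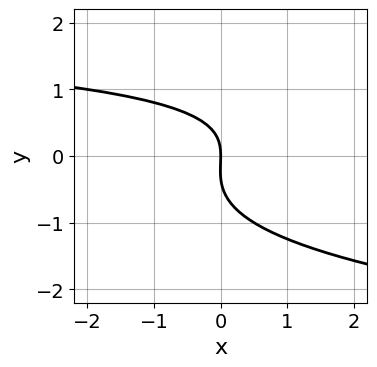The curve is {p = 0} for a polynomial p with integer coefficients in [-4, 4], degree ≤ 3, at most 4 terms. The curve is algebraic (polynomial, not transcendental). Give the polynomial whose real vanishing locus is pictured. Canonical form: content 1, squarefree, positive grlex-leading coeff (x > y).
3*y^3 - x*y + y^2 + 3*x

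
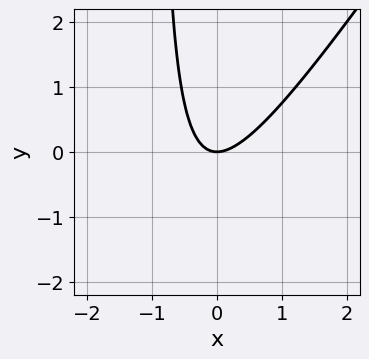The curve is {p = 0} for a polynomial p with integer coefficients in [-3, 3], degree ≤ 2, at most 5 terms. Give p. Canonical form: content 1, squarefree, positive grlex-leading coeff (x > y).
3*x^2 - 2*x*y - 2*y

Degree: the shape is more complex than any degree-1 curve, so deg p = 2.
Reading off the gridlines: it meets the x-axis at x = 0 (among the integer gridlines); it crosses the y-axis at the gridline y = 0.
The integer polynomial consistent with all of this is the stated p.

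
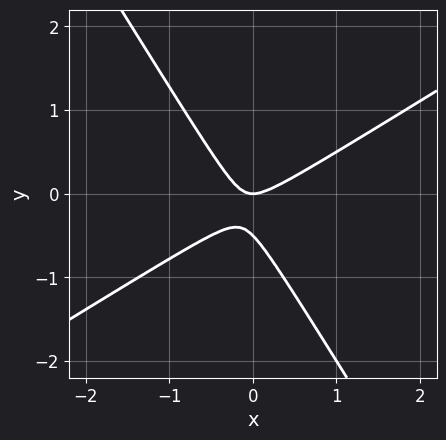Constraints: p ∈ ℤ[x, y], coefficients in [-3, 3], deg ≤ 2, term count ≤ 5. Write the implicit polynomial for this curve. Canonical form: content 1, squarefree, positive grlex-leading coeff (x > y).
The degree is 2 — the shape is more complex than any degree-1 curve.
Observable constraints: one y-axis crossing is at y = 0; one x-axis crossing is at x = 0.
Together with the visible shape, these determine p as stated.

2*x^2 - 2*x*y - 2*y^2 - y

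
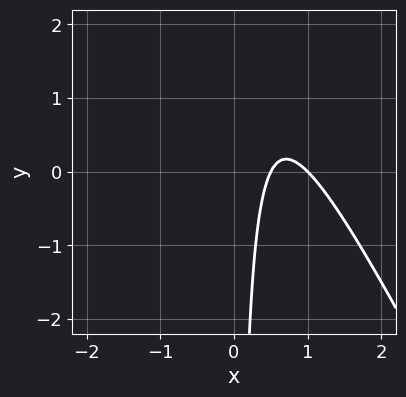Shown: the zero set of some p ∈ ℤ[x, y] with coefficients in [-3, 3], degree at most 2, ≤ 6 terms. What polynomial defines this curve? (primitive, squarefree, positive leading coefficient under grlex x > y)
2*x^2 + x*y - 3*x + 1

First, degree: no degree-1 curve has this shape, so deg p = 2.
Next, from the visible intercepts: the curve avoids every integer y-axis point in the box; it crosses the x-axis at the gridline x = 1.
Finally, these observations pin down the coefficients.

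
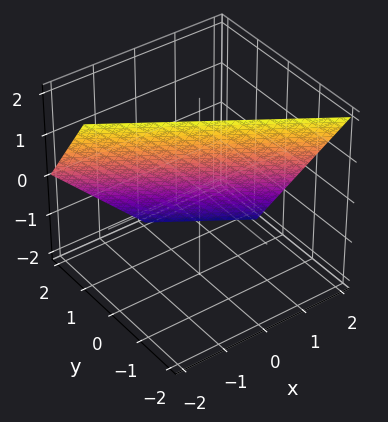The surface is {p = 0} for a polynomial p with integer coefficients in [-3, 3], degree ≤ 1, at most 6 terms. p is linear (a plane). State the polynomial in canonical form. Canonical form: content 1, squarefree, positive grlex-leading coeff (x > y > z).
1. The degree is 1 — every cross-section is a straight line — this is a plane.
2. Checking where it meets the axes: it meets the x-axis at x = 1 (among the integer gridlines); it crosses the z-axis at the gridline z = 1.
3. The integer polynomial consistent with all of this is the stated p.

2*x + 3*y + 2*z - 2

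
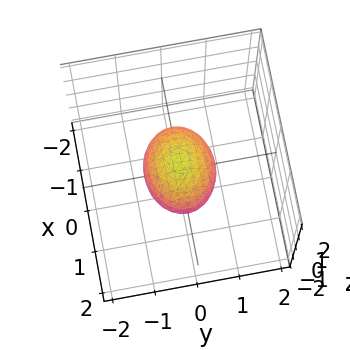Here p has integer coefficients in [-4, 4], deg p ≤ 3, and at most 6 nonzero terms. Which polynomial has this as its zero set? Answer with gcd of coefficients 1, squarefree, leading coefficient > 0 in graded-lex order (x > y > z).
2*x^2 + 3*y^2 + 3*z^2 - 2

(a) deg p = 2.
(b) Symmetries: the y ↦ −y reflection is a symmetry, so y appears only in even powers; mirror symmetry x ↦ −x ⇒ only even powers of x; it's symmetric under z → −z, forcing even powers of z.
(c) From the visible intercepts: among the integer gridlines, it crosses the x-axis at x ∈ {-1, 1}.
(d) Solving for integer coefficients yields p as stated.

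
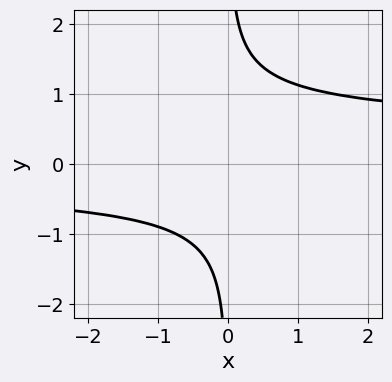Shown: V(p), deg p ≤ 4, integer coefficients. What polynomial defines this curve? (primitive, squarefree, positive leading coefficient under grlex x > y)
First, the degree is 4 — no degree-3 curve has this shape.
Then, from the axis intercepts and sections: it misses every integer gridline on the y-axis; the curve avoids every integer x-axis point in the box.
Finally, these observations pin down the coefficients.

3*x*y^3 - x*y^2 - 3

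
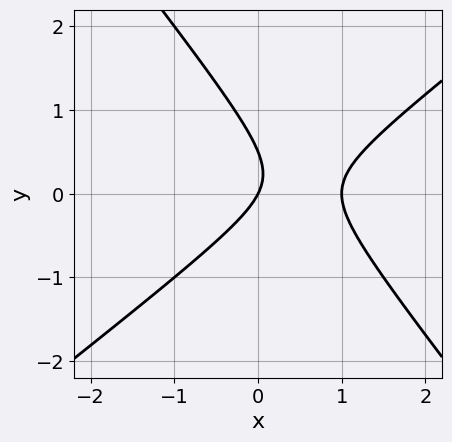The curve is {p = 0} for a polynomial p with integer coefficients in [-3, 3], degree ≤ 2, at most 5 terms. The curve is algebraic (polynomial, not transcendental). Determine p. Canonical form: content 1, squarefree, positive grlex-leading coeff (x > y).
1. The degree is 2 — no degree-1 curve has this shape.
2. Observable constraints: it meets the y-axis at y = 0 (among the integer gridlines); among the integer gridlines, it crosses the x-axis at x ∈ {0, 1}.
3. These observations pin down the coefficients.

2*x^2 - x*y - 2*y^2 - 2*x + y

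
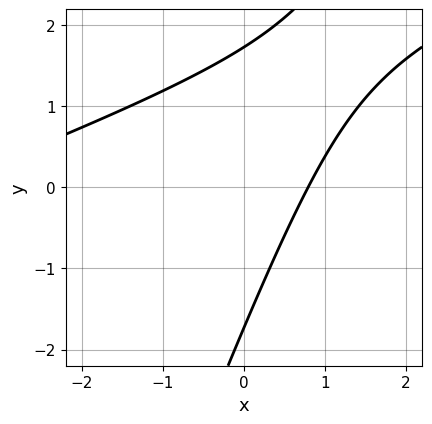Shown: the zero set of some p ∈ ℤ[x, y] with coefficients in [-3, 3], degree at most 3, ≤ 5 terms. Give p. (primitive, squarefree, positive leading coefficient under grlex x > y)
x^2 - 3*x*y + y^2 + 3*x - 3

First, the degree is 2 — the shape is more complex than any degree-1 curve.
Finally, solving for integer coefficients yields p as stated.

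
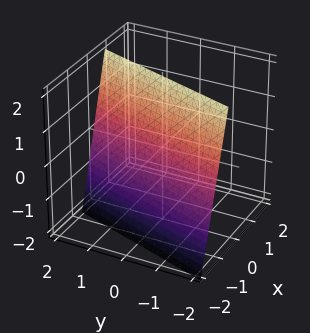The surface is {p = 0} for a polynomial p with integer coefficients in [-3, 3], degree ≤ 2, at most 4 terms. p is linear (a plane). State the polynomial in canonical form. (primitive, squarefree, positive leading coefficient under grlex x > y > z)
Degree: the surface is flat (a plane), so deg p = 1.
Observable constraints: it meets the y-axis at y = 2 (among the integer gridlines); one z-axis crossing is at z = 2.
Fitting integer coefficients to these (and the overall shape) gives p.

3*x - y - z + 2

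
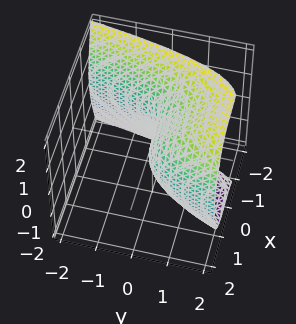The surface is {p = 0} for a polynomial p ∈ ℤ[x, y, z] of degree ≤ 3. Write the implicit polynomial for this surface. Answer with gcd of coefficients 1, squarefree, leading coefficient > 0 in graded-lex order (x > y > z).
First, degree: the shape is more complex than any degree-2 surface, so deg p = 3.
Then, checking where it meets the axes: it crosses the y-axis at the gridline y = 0; it meets the x-axis at x = 0 (among the integer gridlines); it meets the z-axis at z = 0 (among the integer gridlines).
Finally, assembling these constraints gives the stated polynomial.

x^3 + z^2 - 2*y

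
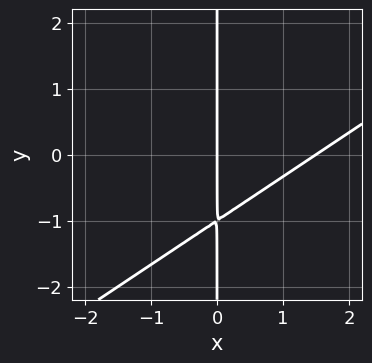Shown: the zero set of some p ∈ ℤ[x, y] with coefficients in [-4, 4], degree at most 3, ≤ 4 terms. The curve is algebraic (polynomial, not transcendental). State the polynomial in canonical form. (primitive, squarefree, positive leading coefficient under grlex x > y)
2*x^2 - 3*x*y - 3*x

First, deg p = 2.
Next, from the axis intercepts and sections: the visible y-axis segment lies entirely on the curve; it meets the x-axis at x = 0 (among the integer gridlines).
Finally, assembling these constraints gives the stated polynomial.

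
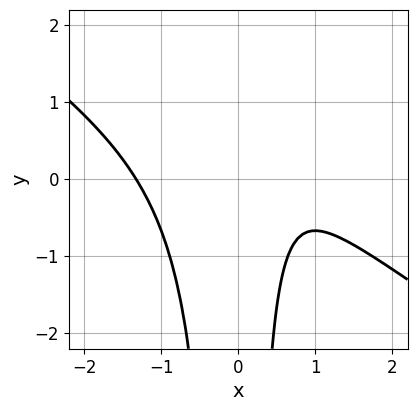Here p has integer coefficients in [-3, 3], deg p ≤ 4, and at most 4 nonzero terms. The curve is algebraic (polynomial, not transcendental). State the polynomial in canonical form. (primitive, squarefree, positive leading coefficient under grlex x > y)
2*x^3 + 3*x^2*y - 2*x + 2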